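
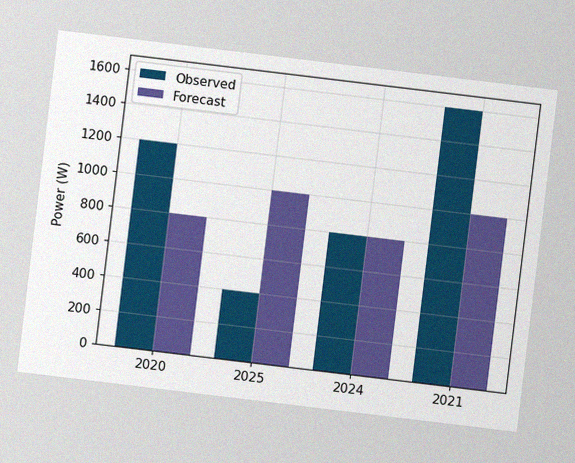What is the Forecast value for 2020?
The chart is tilted about 7° clockwise, with some photo noise. The Forecast bar at 2020 reaches 800W on the y-axis.

800W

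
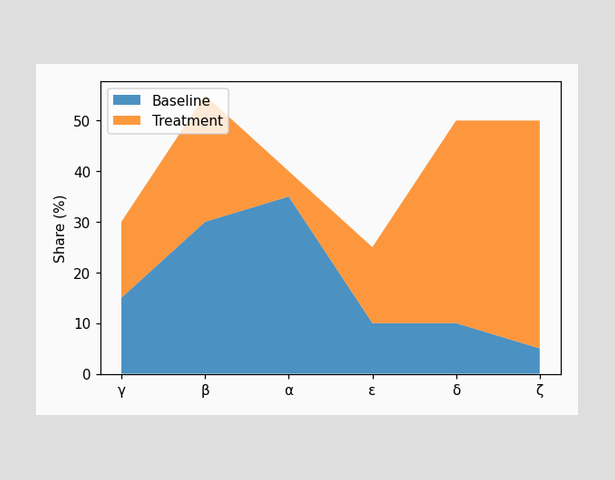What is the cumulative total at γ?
30%

The stacked total at γ reaches 30%.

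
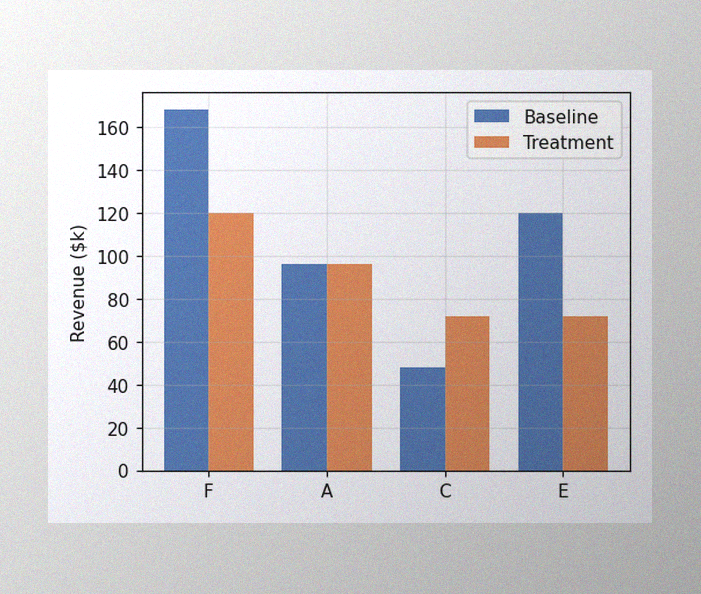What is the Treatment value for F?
$120k

The image has some photo noise and uneven lighting. The Treatment bar at F reaches $120k on the y-axis.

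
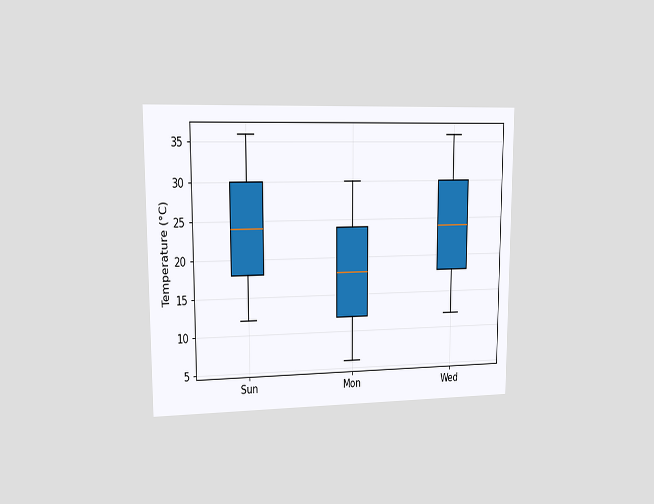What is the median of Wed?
24°C

The chart is viewed at a slight angle. The median line in the Wed box sits at 24°C.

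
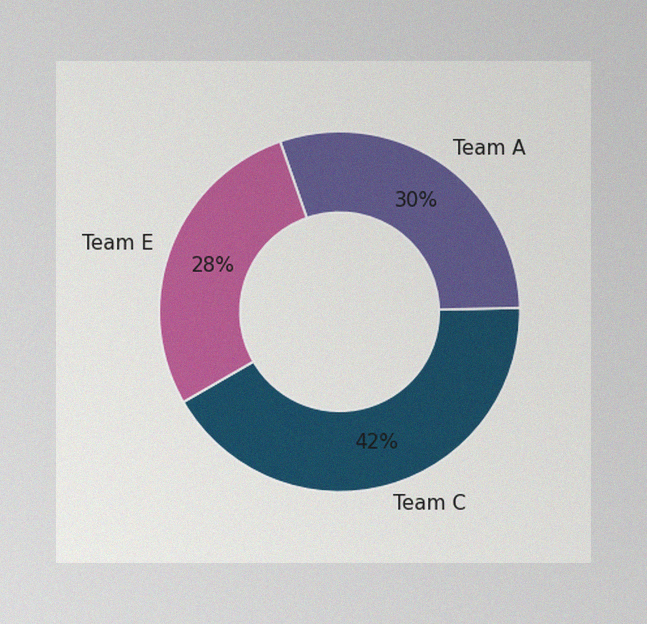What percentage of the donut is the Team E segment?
The image has some photo noise and uneven lighting. The Team E segment takes up 28% of the ring.

28%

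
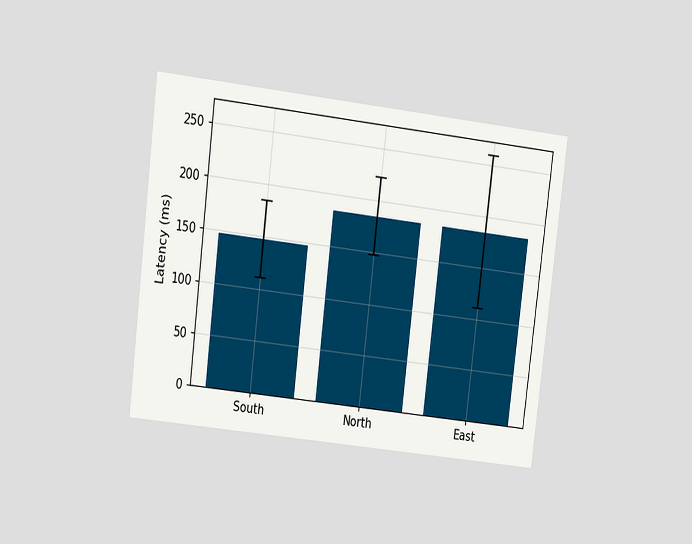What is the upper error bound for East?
259ms

The chart is tilted about 7° clockwise and viewed at a slight angle. The East bar's upper whisker reaches 259ms.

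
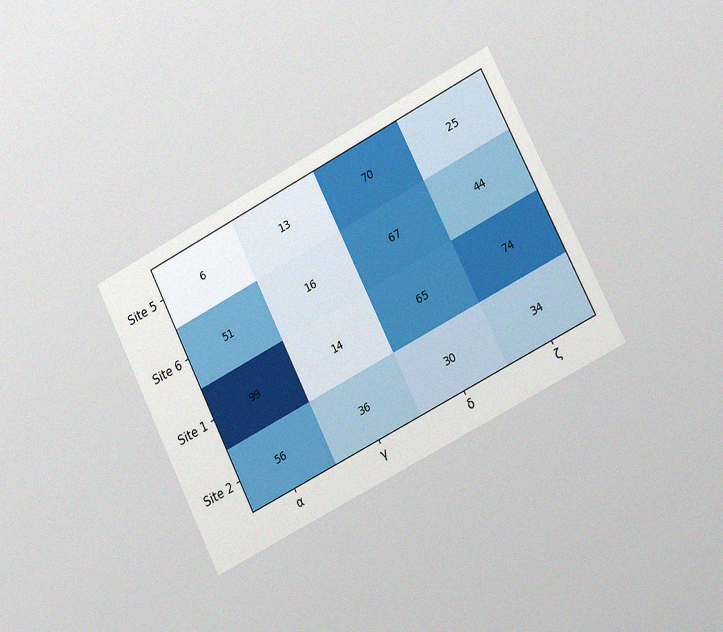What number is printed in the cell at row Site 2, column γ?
36

The chart is tilted about 27° counter-clockwise and viewed slightly from the right, with some photo noise. The (Site 2, γ) cell reads 36.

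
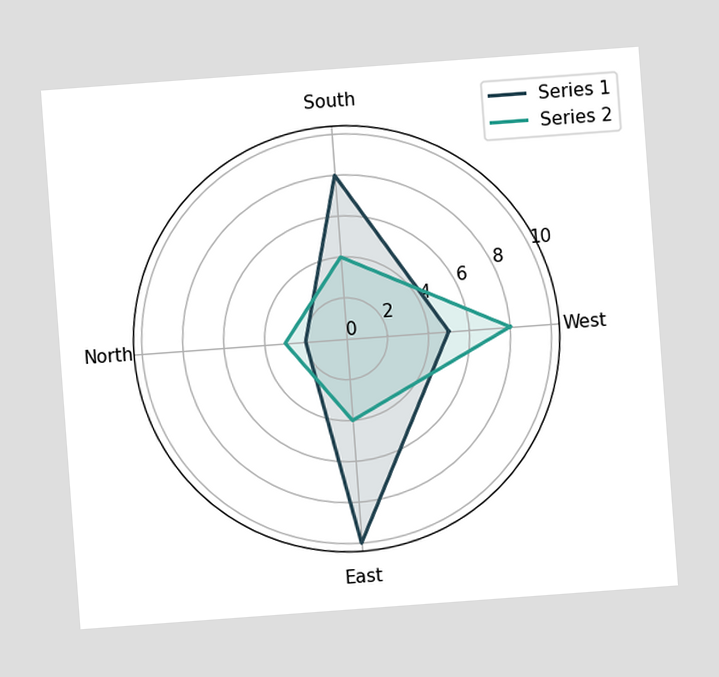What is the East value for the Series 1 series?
The chart is tilted about 4° counter-clockwise. On the East axis, Series 1 reaches 10.

10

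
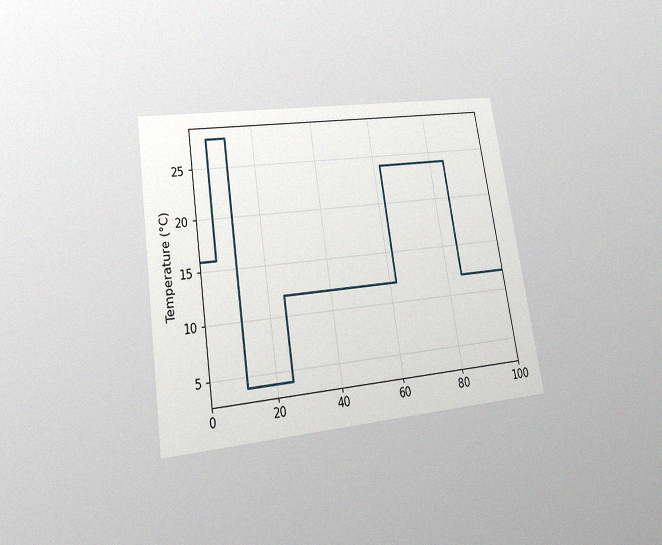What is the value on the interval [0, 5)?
16°C

The chart is tilted about 9° counter-clockwise and viewed at a slight angle, with some photo noise. On [0, 5) the step sits at 16°C.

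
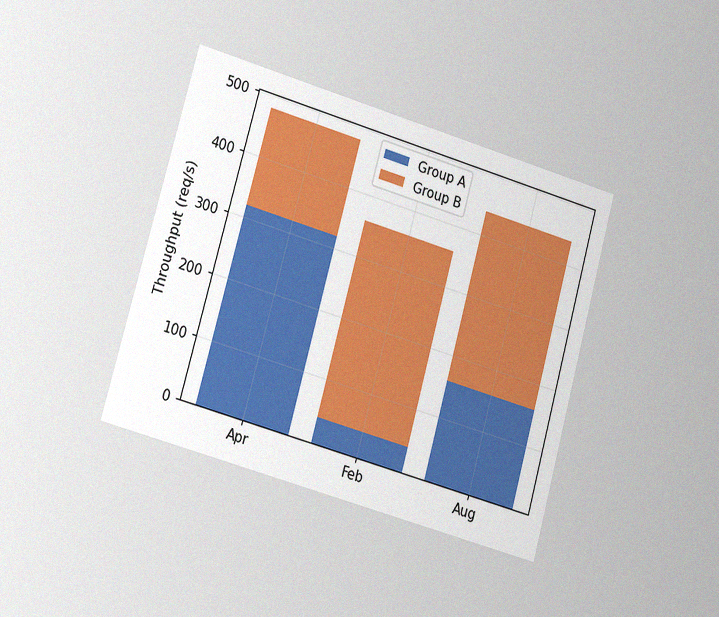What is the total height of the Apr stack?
480req/s

The chart is tilted about 16° clockwise and viewed slightly from the left, with some photo noise. The Apr stack's top reaches 480req/s on the y-axis.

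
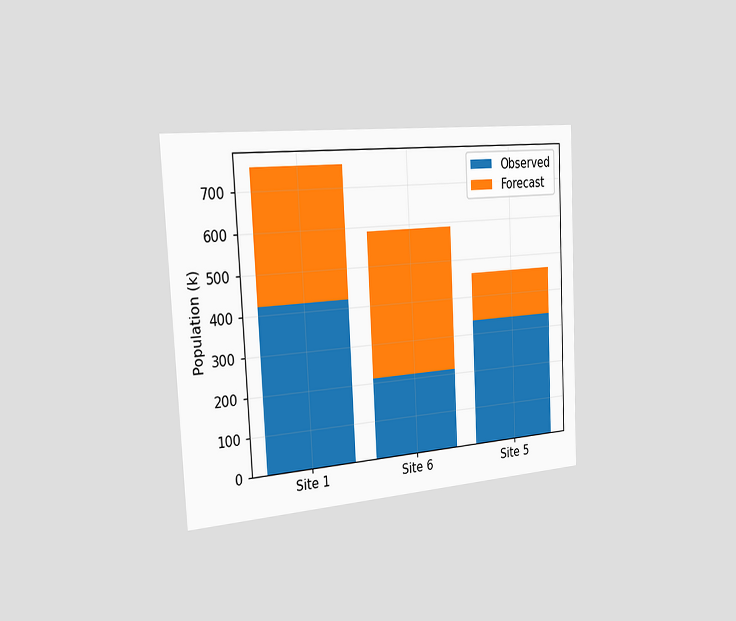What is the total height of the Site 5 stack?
The chart is tilted about 3° counter-clockwise and viewed slightly from the left. The Site 5 stack's top reaches 462k on the y-axis.

462k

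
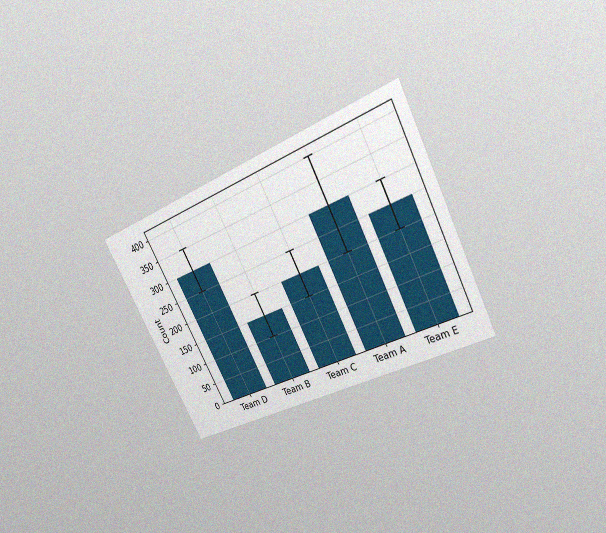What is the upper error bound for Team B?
200

The chart is tilted about 28° counter-clockwise and viewed slightly from above, with some photo noise. The Team B bar's upper whisker reaches 200.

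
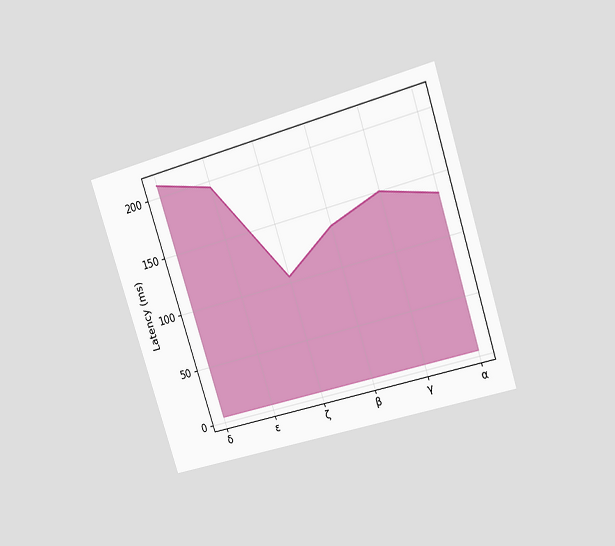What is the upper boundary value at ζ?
105ms

The chart is tilted about 18° counter-clockwise and viewed at a slight angle. At ζ the upper boundary is at 105ms.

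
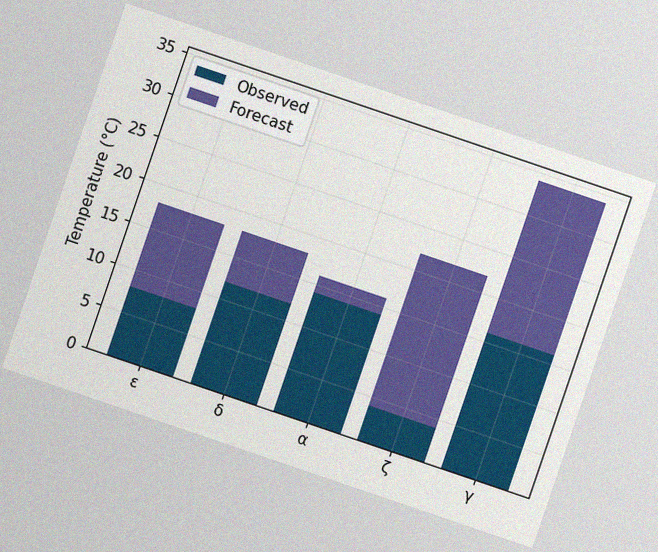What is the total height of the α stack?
The chart is tilted about 19° clockwise, with some photo noise. The α stack's top reaches 16°C on the y-axis.

16°C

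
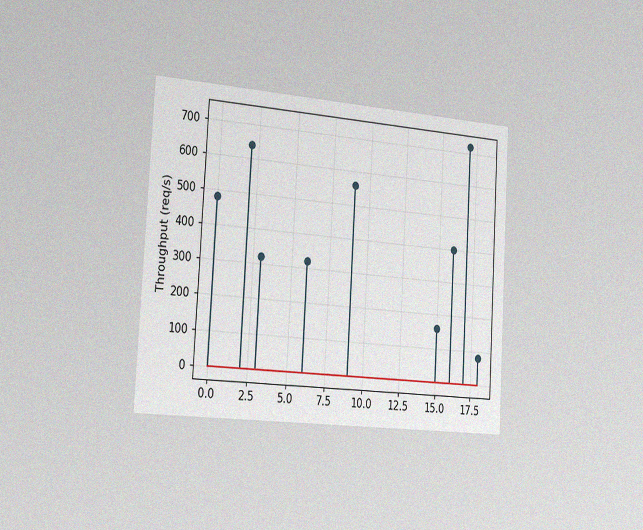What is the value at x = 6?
The chart is tilted about 3° clockwise and viewed slightly from the left, with some photo noise. The stem at x=6 reaches 320req/s.

320req/s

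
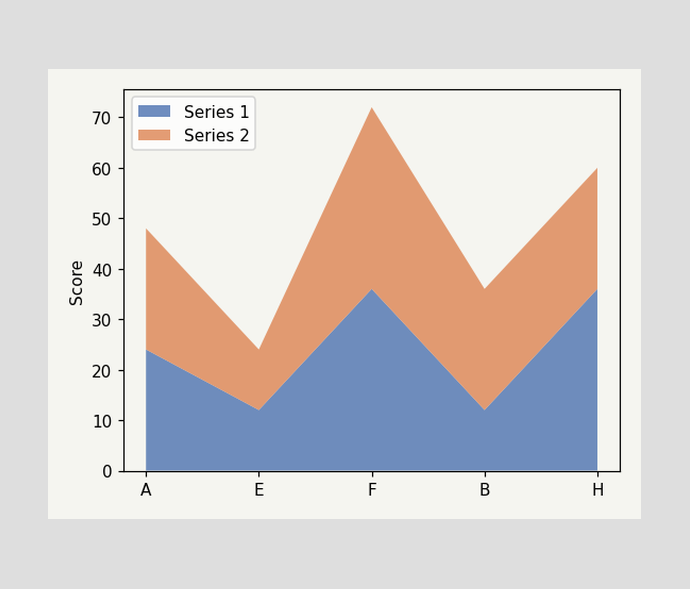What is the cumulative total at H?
60

The stacked total at H reaches 60.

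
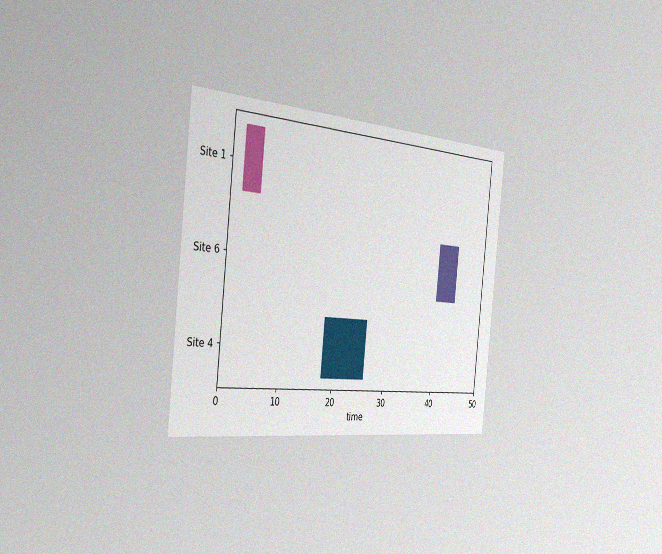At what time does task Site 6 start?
The chart is tilted about 6° clockwise and viewed slightly from the left, with some photo noise. The Site 6 bar begins at t=40.

40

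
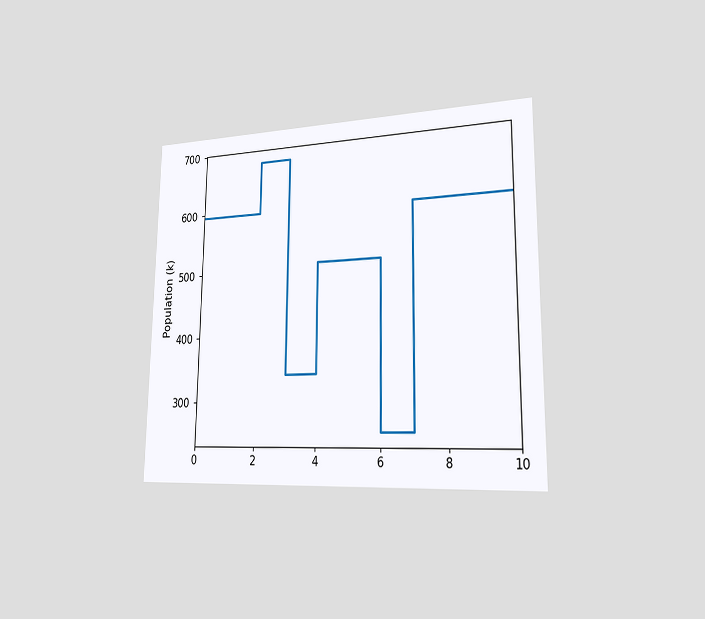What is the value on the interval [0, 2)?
The chart is viewed slightly from the right. On [0, 2) the step sits at 595k.

595k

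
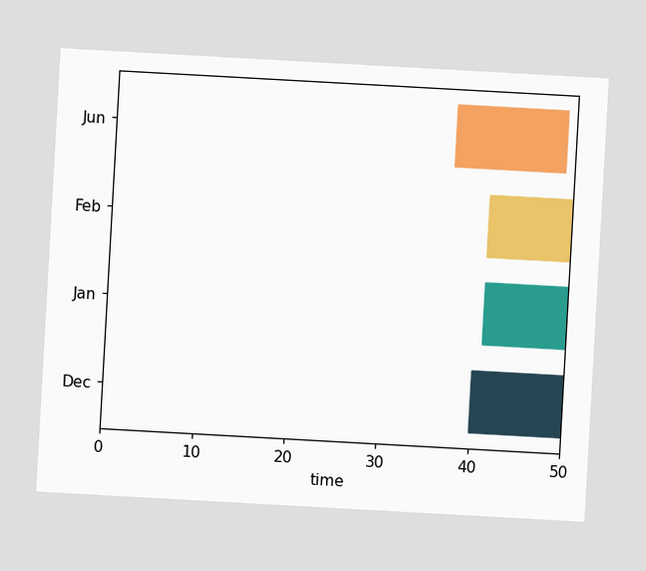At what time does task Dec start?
The chart is tilted about 3° clockwise. The Dec bar begins at t=40.

40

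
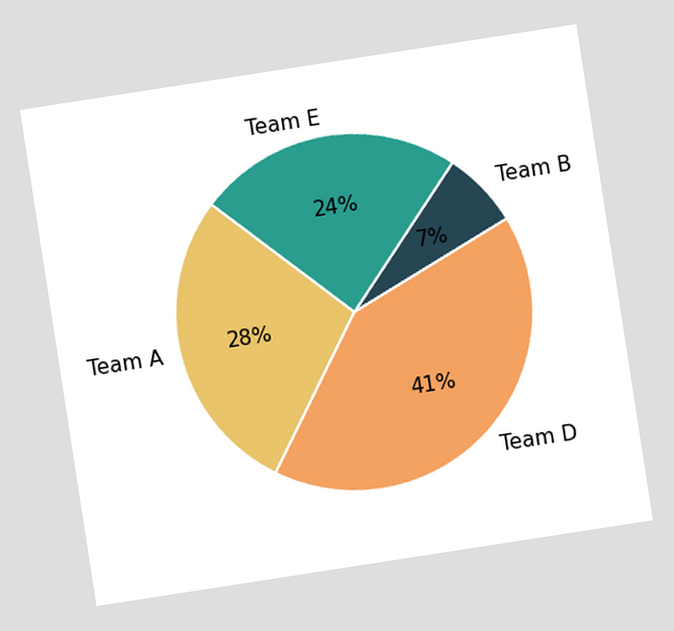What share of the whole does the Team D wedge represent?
The chart is tilted about 9° counter-clockwise. The Team D slice takes up 41% of the pie.

41%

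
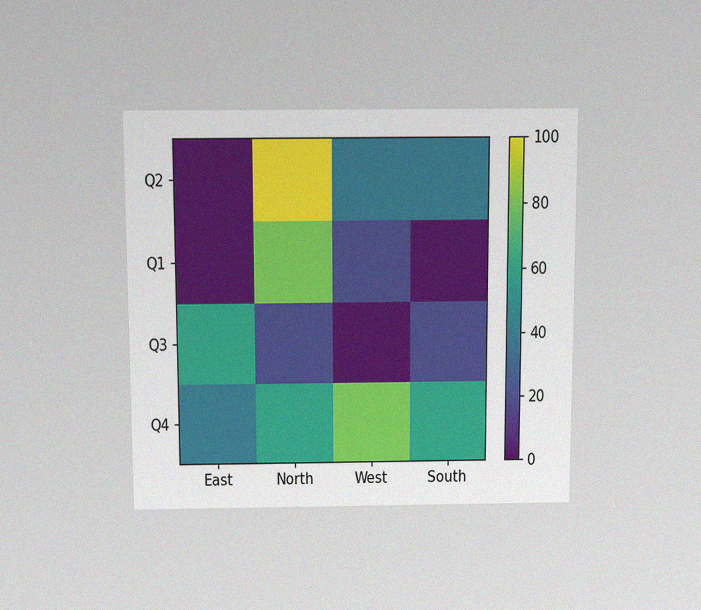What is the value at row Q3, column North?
20

The chart is viewed slightly from above, with some photo noise. Matching cell (Q3, North) against the colorbar gives 20.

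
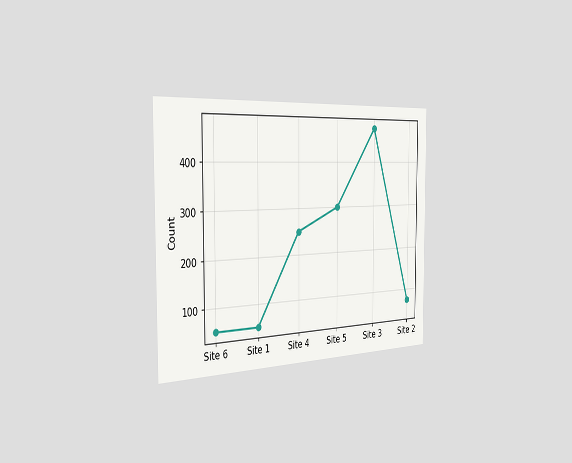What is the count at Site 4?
The chart is viewed slightly from the left. At Site 4, the line is at 250.

250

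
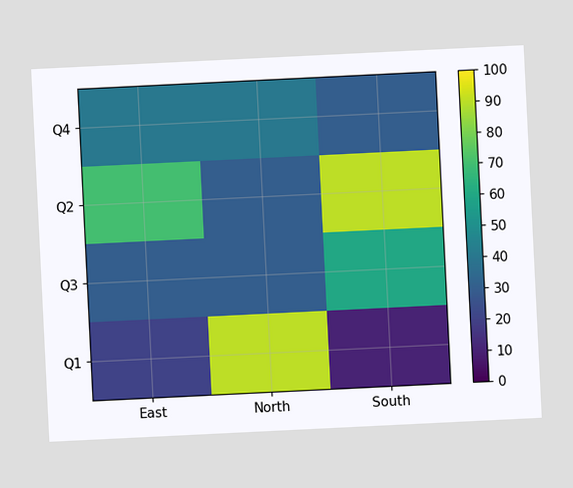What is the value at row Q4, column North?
The chart is tilted about 3° counter-clockwise. Matching cell (Q4, North) against the colorbar gives 40.

40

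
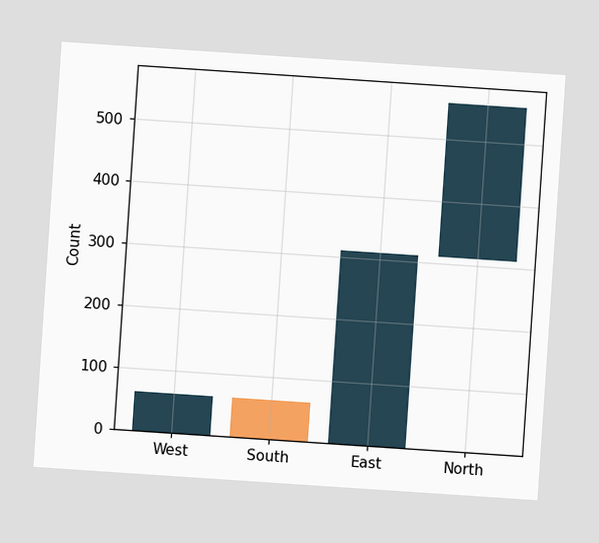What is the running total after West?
62

The chart is tilted about 4° clockwise. After West the running total reaches 62.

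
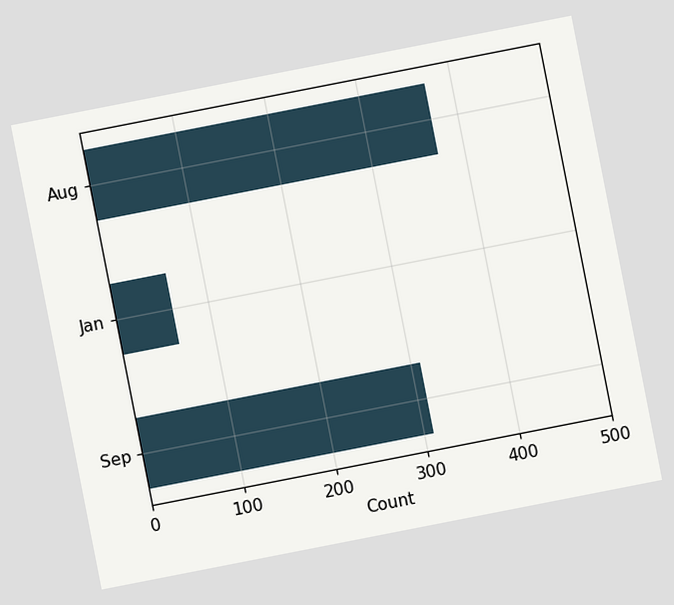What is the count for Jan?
62

The chart is tilted about 11° counter-clockwise. Reading along the chart's x-axis, the Jan bar reaches 62.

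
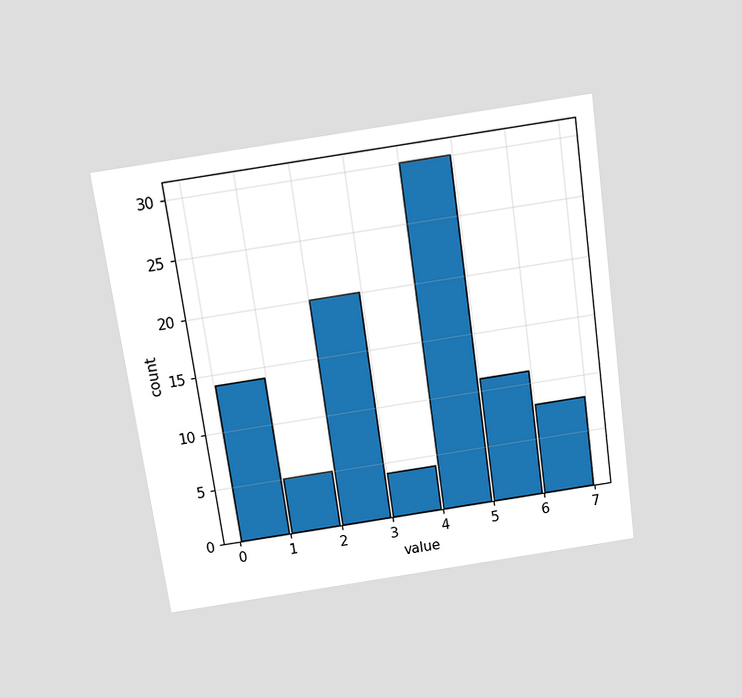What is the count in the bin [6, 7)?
8

The chart is tilted about 8° counter-clockwise and viewed slightly from above. The [6, 7) bin has height 8.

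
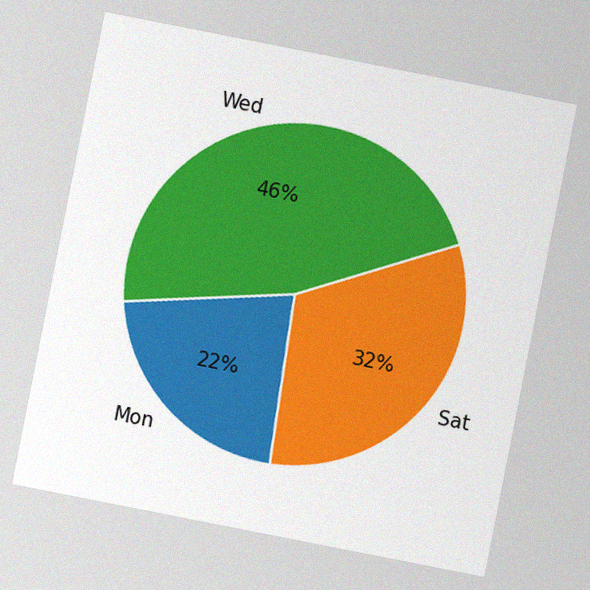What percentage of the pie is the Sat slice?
32%

The chart is tilted about 11° clockwise, with some photo noise. The Sat slice takes up 32% of the pie.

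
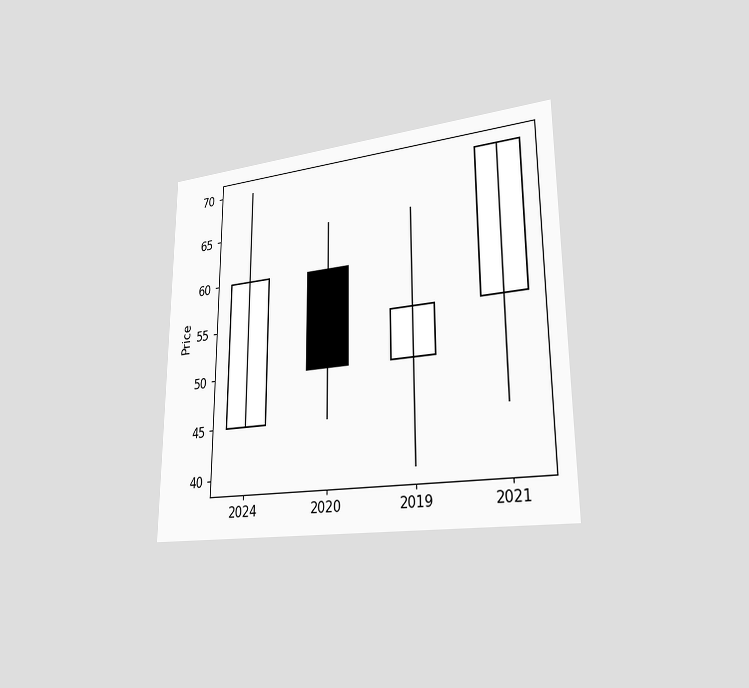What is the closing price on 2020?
The chart is viewed slightly from the right. The 2020 candle closes at 50.

50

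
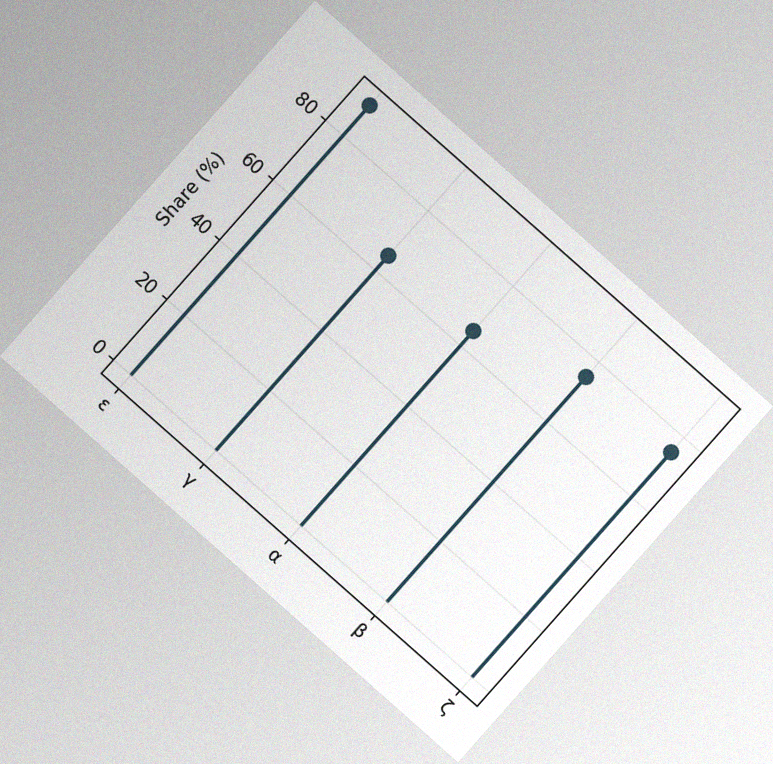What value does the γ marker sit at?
The chart is tilted about 42° clockwise, with some photo noise. The γ marker sits at 65%.

65%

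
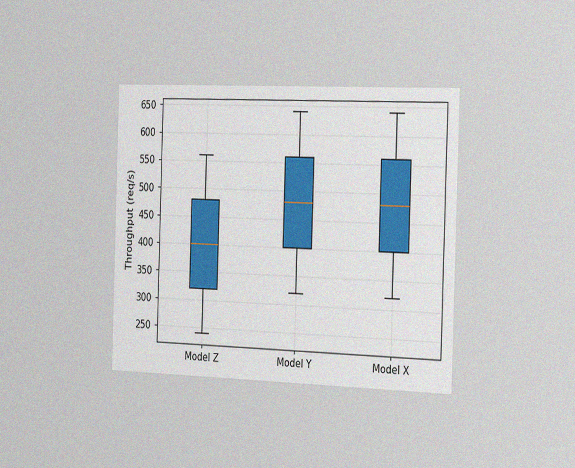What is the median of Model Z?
The chart is viewed slightly from the right, with some photo noise. The median line in the Model Z box sits at 400req/s.

400req/s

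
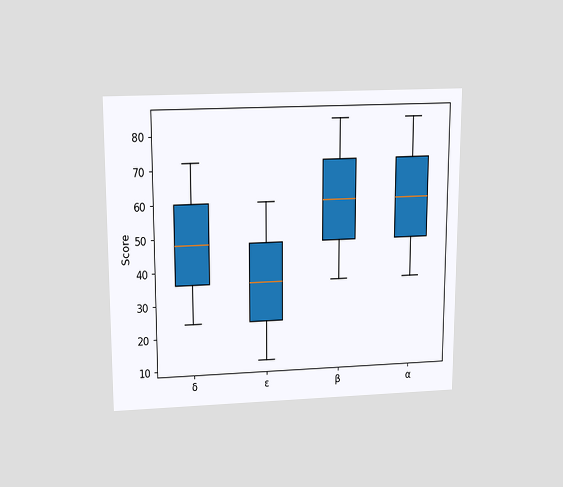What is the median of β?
The chart is viewed slightly from above. The median line in the β box sits at 60.

60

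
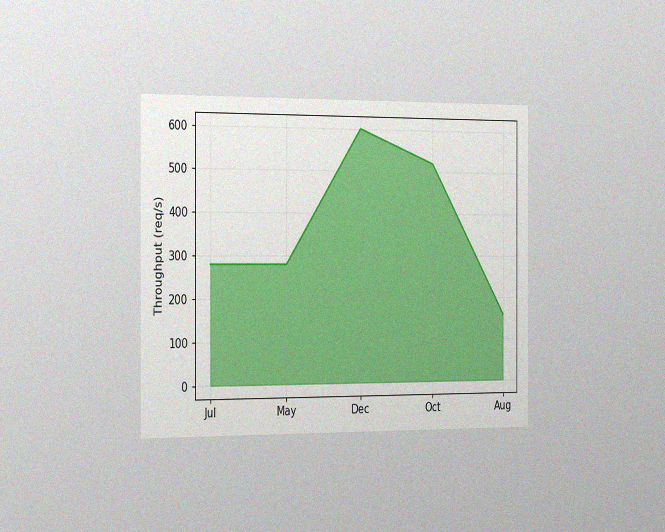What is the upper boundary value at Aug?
160req/s

The chart is viewed slightly from the left, with some photo noise. At Aug the upper boundary is at 160req/s.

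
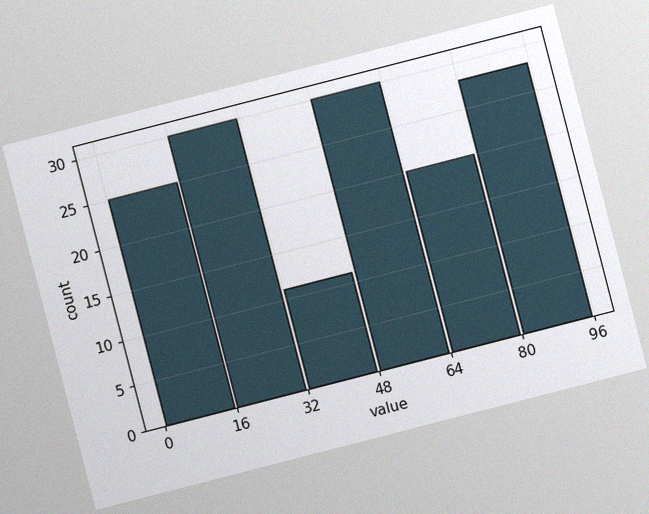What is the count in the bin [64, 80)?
The chart is tilted about 14° counter-clockwise, with some photo noise. The [64, 80) bin has height 20.

20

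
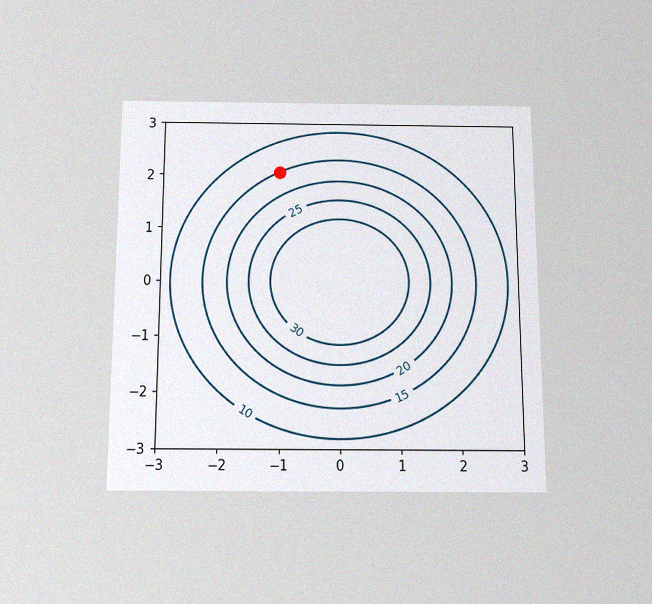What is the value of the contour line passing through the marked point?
15

The chart is viewed slightly from below, with some photo noise. The marked point sits on the contour labelled 15.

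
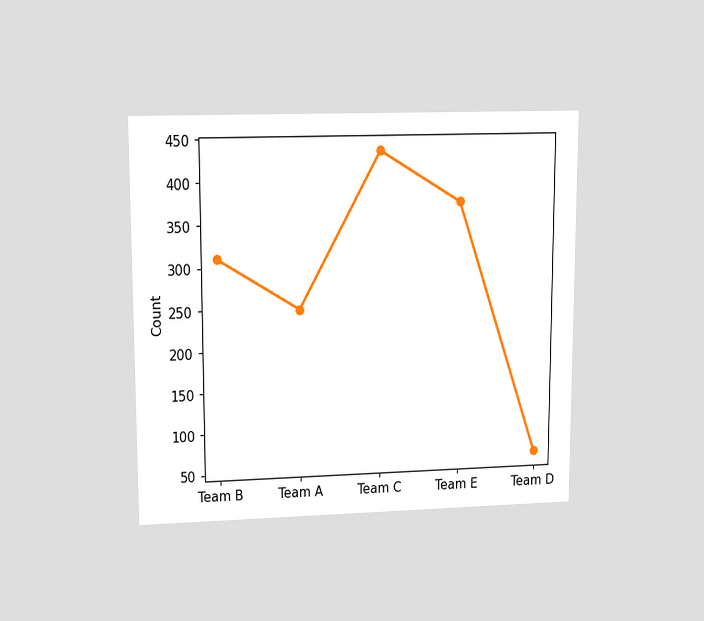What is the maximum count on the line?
434

The chart is viewed at a slight angle. The highest point is at Team C, and reading across to the y-axis gives 434.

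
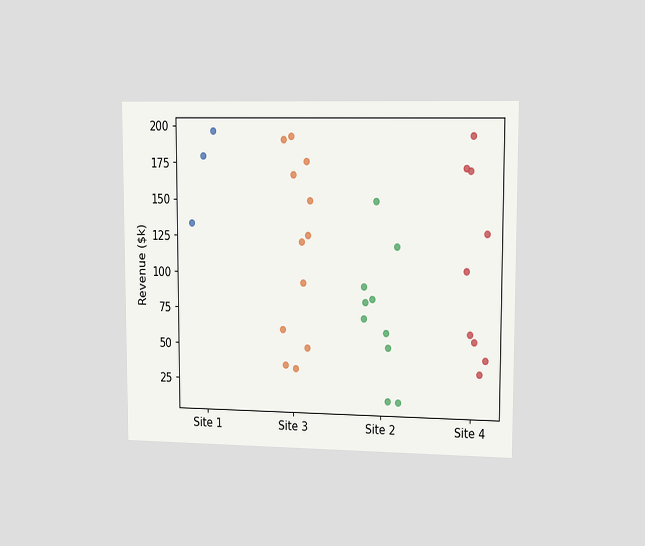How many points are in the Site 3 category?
The chart is viewed slightly from the right. Counting the markers in the Site 3 column gives 12.

12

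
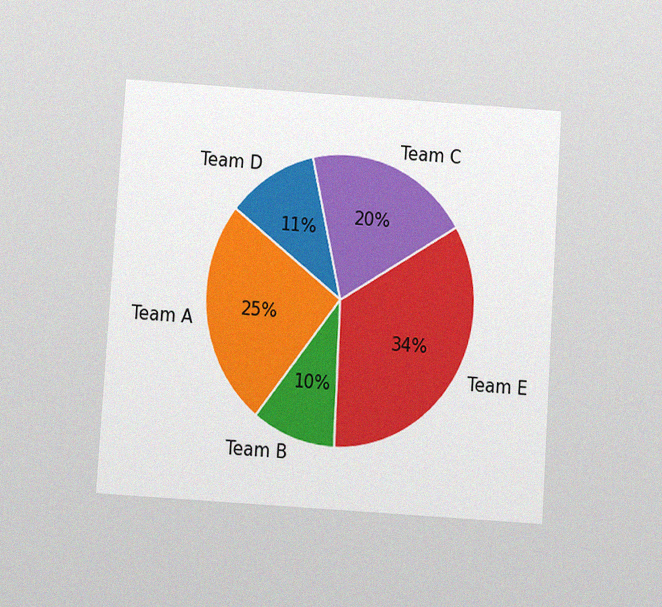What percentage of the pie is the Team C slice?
20%

The chart is tilted about 4° clockwise and viewed at a slight angle, with some photo noise. The Team C slice takes up 20% of the pie.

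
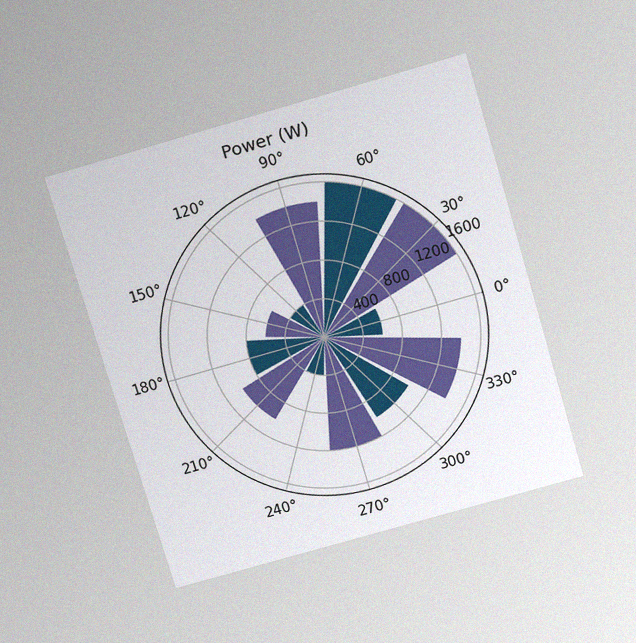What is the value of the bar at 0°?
The chart is tilted about 16° counter-clockwise and viewed slightly from above, with some photo noise. The bar at 0° reaches 600W on the radial axis.

600W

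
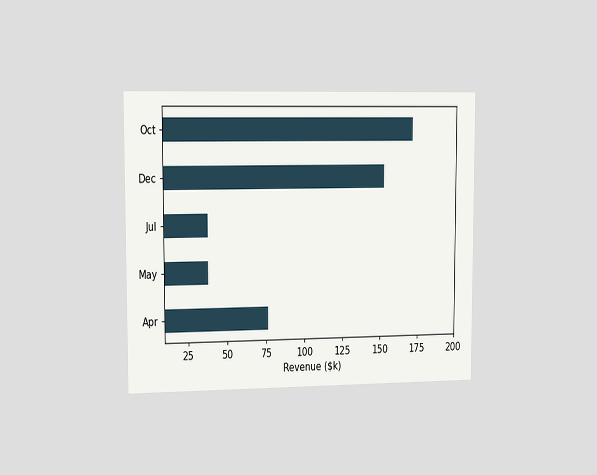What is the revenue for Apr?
The chart is viewed slightly from the left. Reading along the chart's x-axis, the Apr bar reaches $76k.

$76k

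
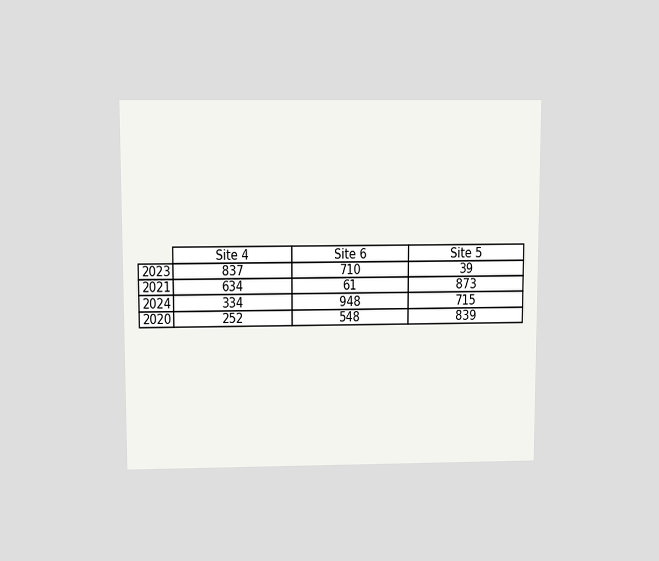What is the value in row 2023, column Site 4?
The chart is viewed slightly from above. The (2023, Site 4) cell reads 837.

837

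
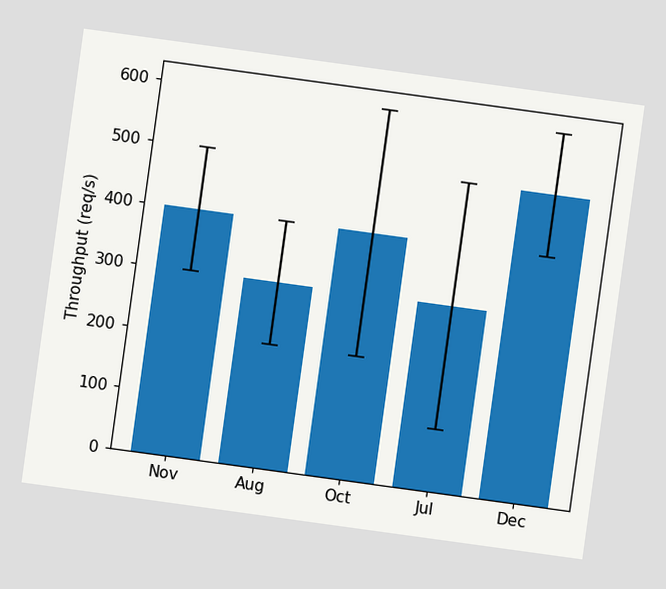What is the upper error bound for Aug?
400req/s

The chart is tilted about 8° clockwise. The Aug bar's upper whisker reaches 400req/s.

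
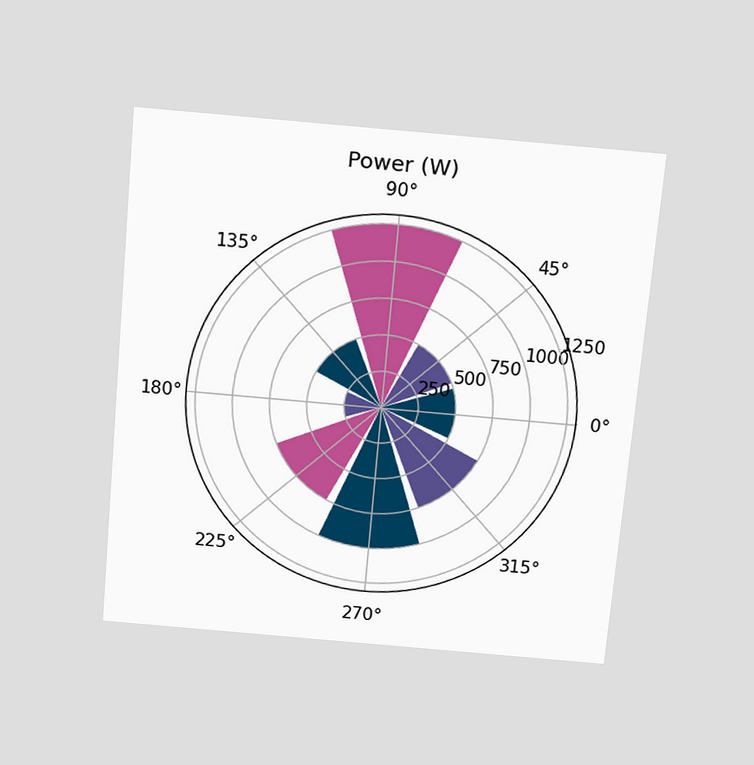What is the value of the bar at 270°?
The chart is tilted about 5° clockwise and viewed slightly from above. The bar at 270° reaches 1000W on the radial axis.

1000W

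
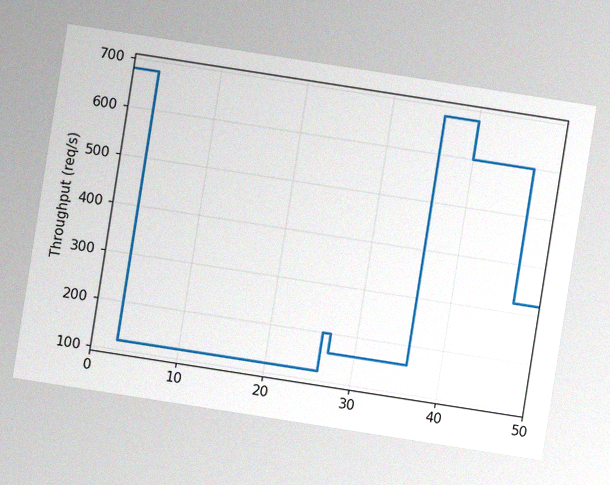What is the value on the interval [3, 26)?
120req/s

The chart is tilted about 9° clockwise, with some photo noise. On [3, 26) the step sits at 120req/s.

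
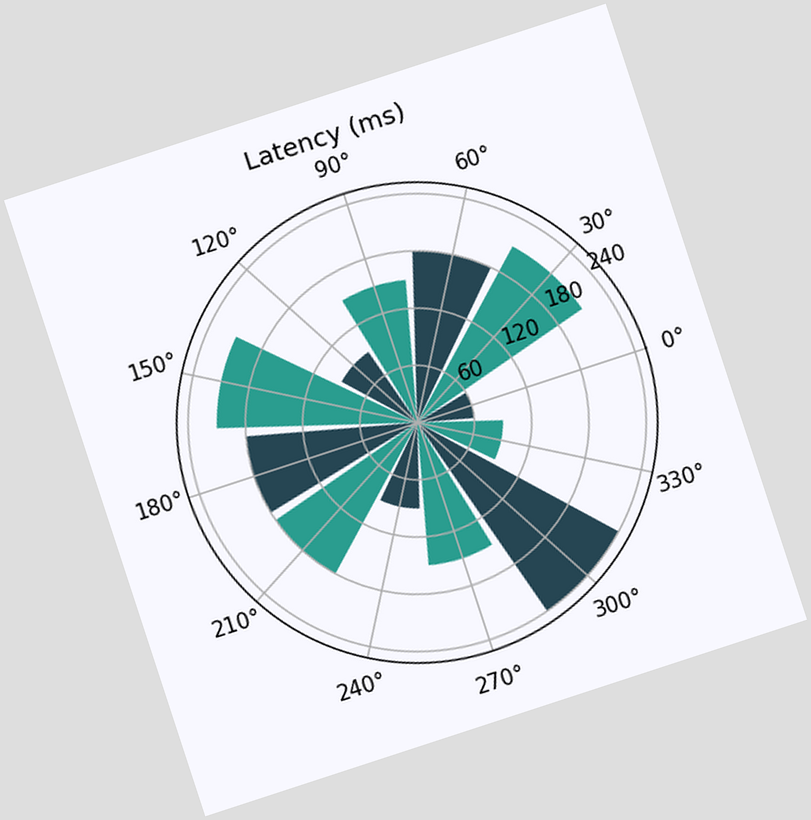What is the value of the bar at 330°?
90ms

The chart is tilted about 18° counter-clockwise. The bar at 330° reaches 90ms on the radial axis.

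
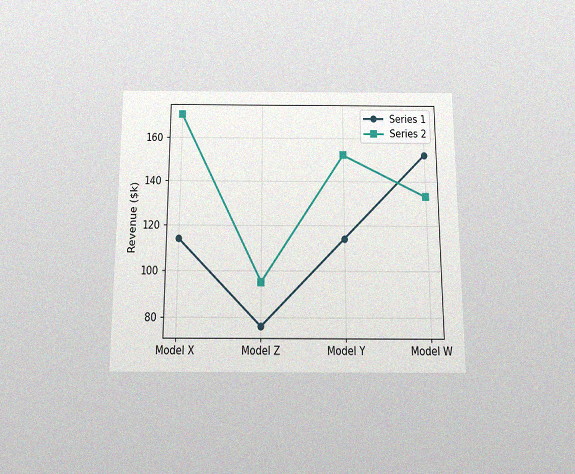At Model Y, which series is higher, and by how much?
The chart is viewed slightly from below, with some photo noise. At Model Y, Series 2 sits above the other line by $38k.

Series 2, by $38k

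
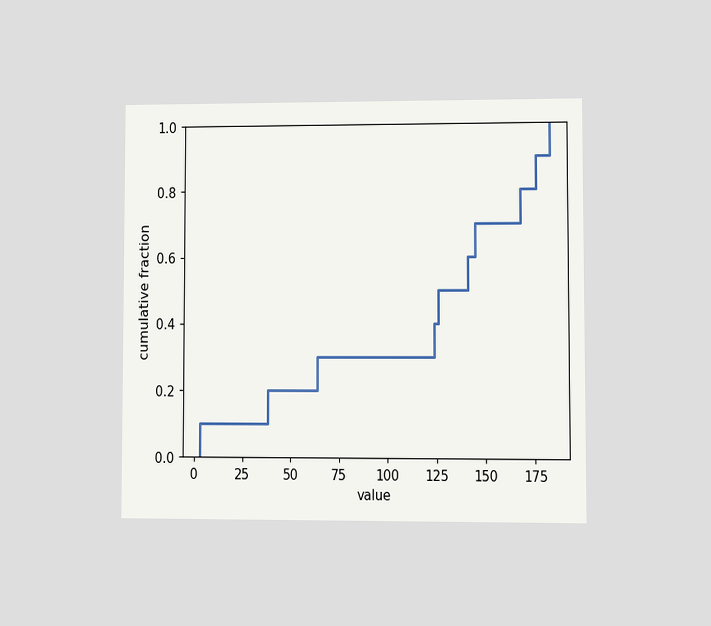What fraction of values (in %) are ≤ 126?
50%

The chart is viewed at a slight angle. At x=126 the ECDF step is at 50%.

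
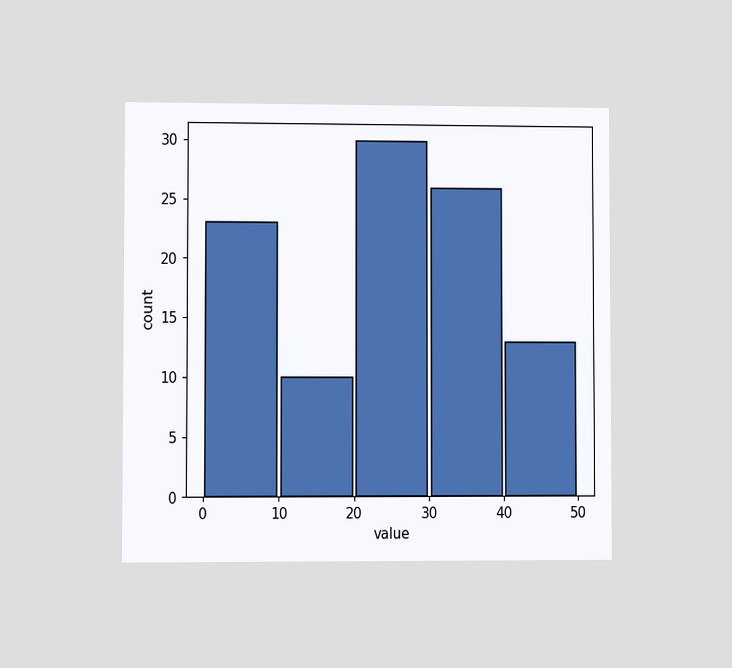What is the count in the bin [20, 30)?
30

The chart is viewed at a slight angle. The [20, 30) bin has height 30.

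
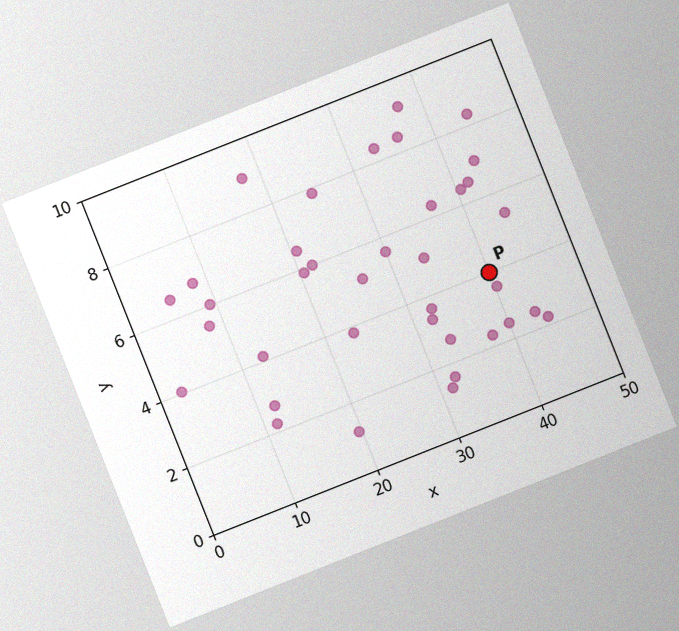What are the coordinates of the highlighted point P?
(40, 4)

The chart is tilted about 22° counter-clockwise, with some photo noise. Following the gridlines from P to each axis, P sits at (40, 4).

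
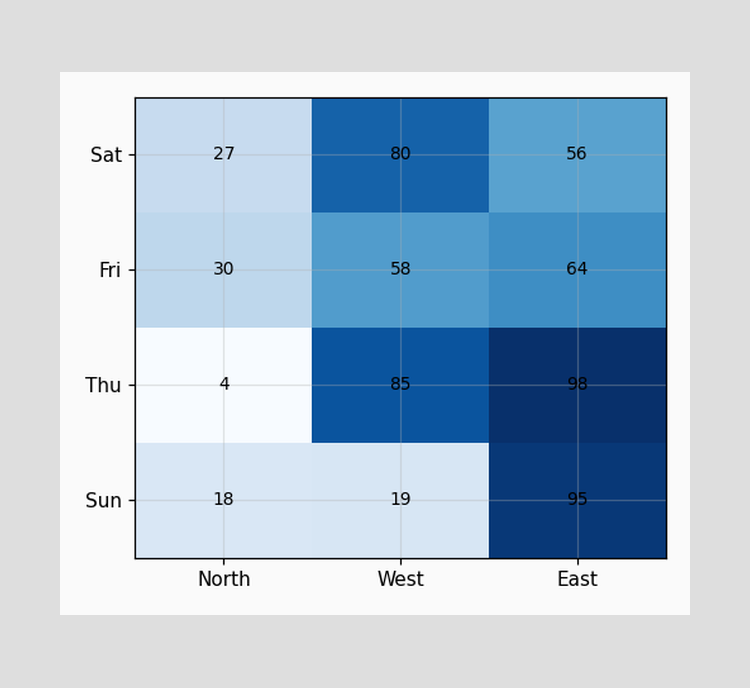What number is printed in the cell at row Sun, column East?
The (Sun, East) cell reads 95.

95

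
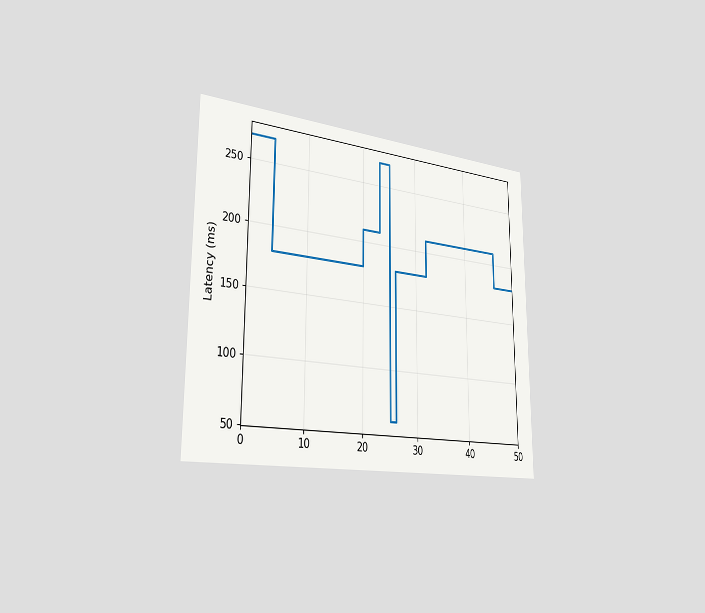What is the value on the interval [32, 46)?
210ms

The chart is viewed slightly from the left. On [32, 46) the step sits at 210ms.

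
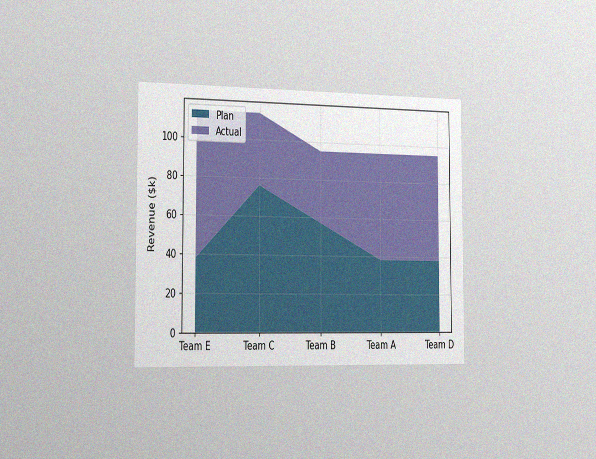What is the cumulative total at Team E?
The chart is viewed slightly from the left, with some photo noise. The stacked total at Team E reaches $114k.

$114k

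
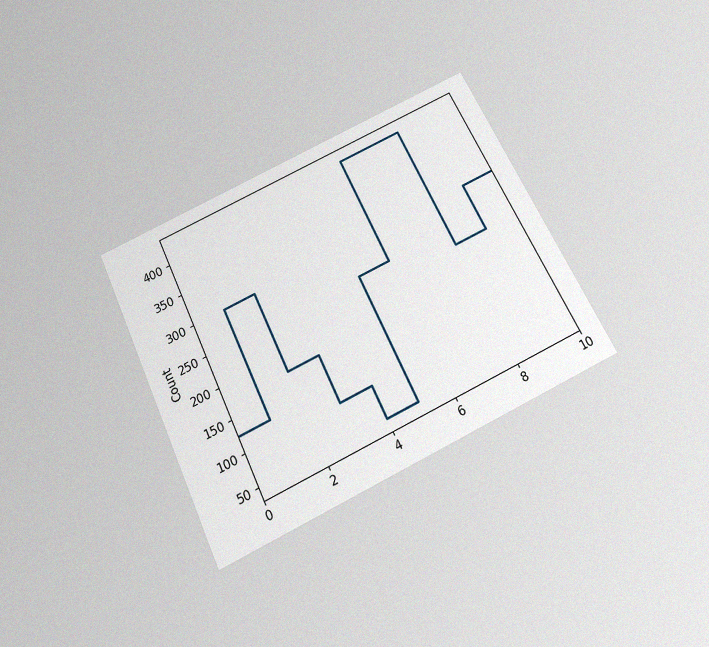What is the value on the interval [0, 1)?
The chart is tilted about 26° counter-clockwise and viewed slightly from below, with some photo noise. On [0, 1) the step sits at 125.

125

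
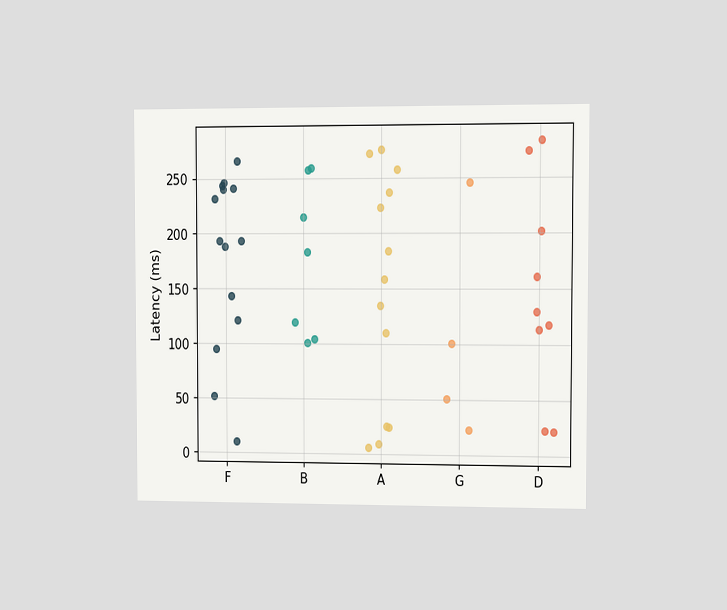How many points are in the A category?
13

The chart is viewed at a slight angle. Counting the markers in the A column gives 13.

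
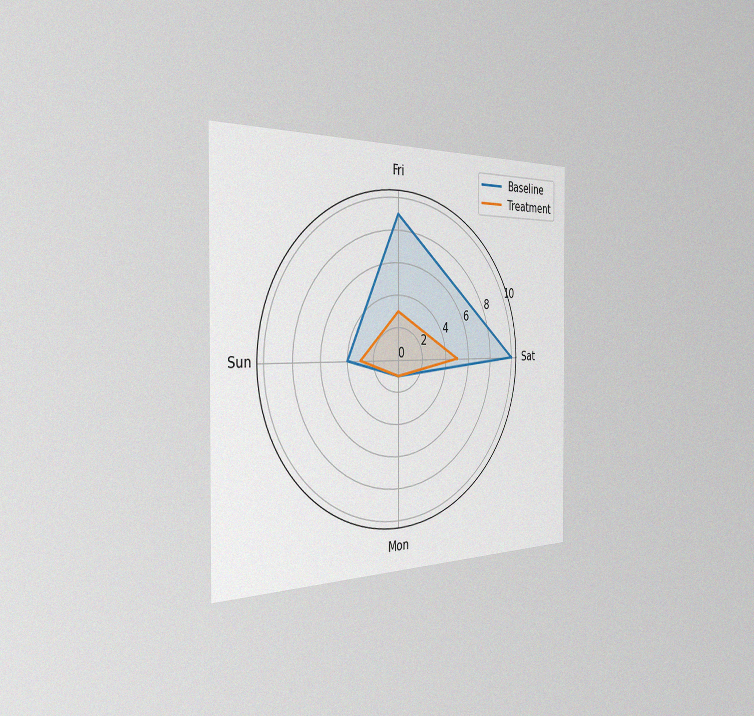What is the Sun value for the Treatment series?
3

The chart is viewed slightly from the left, with some photo noise. On the Sun axis, Treatment reaches 3.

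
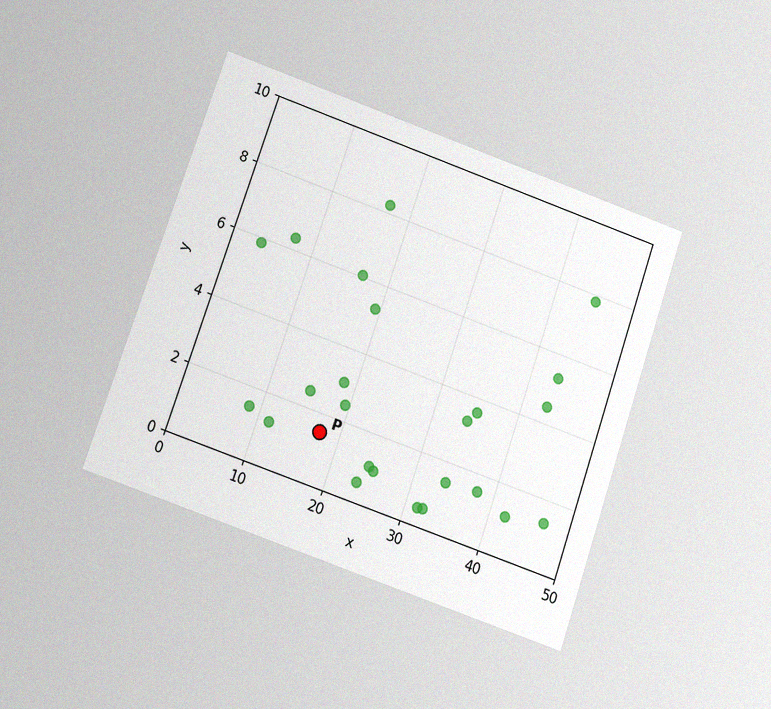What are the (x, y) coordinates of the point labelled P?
(17.5, 1.5)

The chart is tilted about 19° clockwise and viewed slightly from below, with some photo noise. Following the gridlines from P to each axis, P sits at (17.5, 1.5).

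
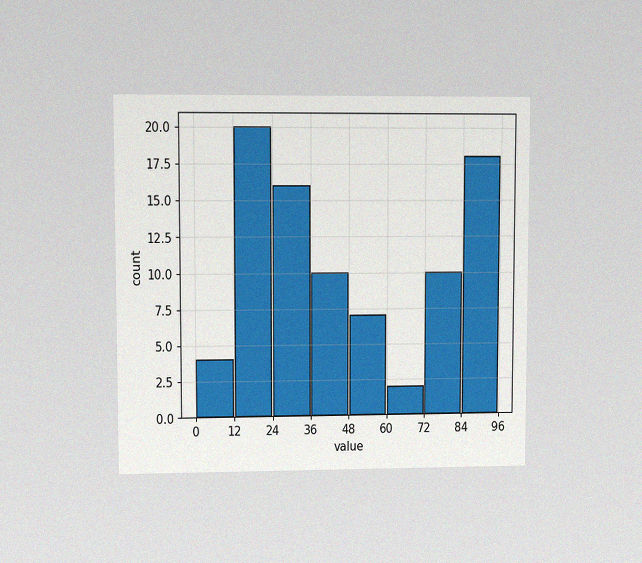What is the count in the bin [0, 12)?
The chart is viewed at a slight angle, with some photo noise. The [0, 12) bin has height 4.

4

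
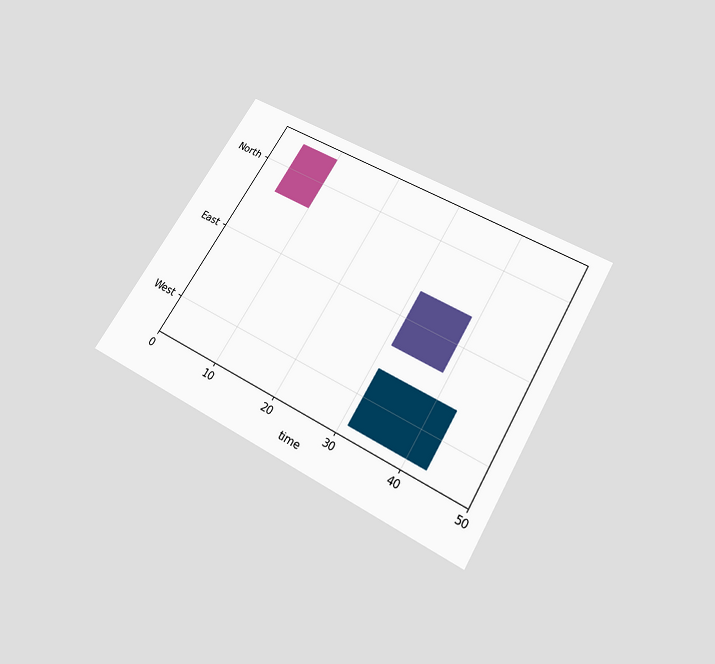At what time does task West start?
31

The chart is tilted about 30° clockwise and viewed slightly from below. The West bar begins at t=31.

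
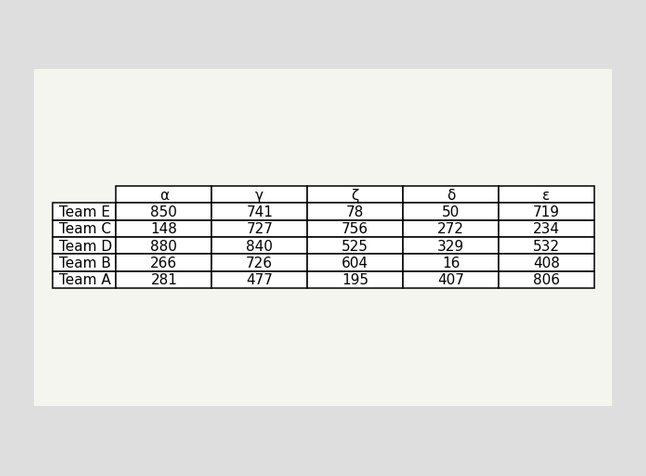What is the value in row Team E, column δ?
The (Team E, δ) cell reads 50.

50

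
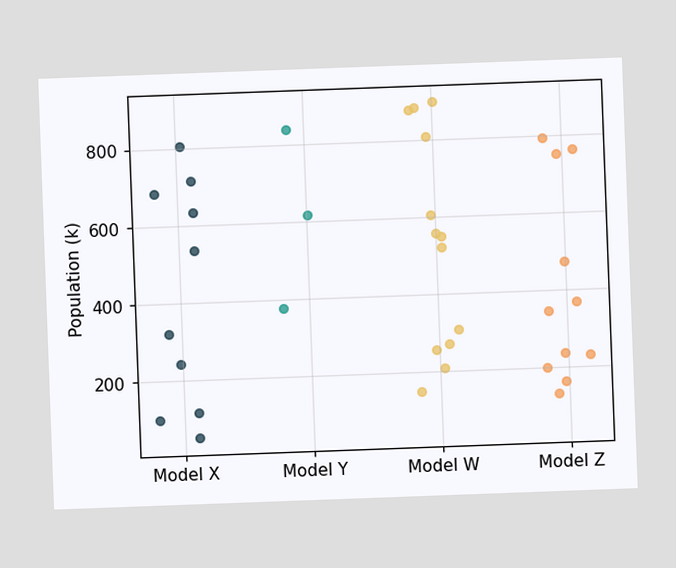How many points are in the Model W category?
13

The chart is tilted about 2° counter-clockwise. Counting the markers in the Model W column gives 13.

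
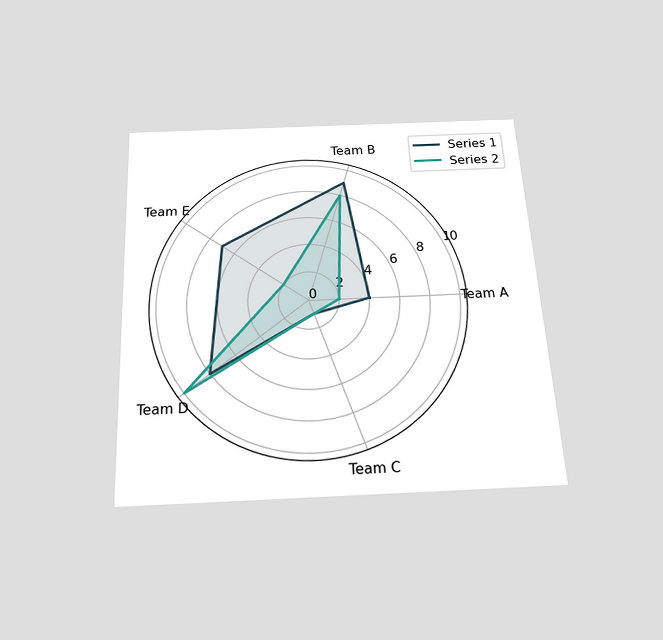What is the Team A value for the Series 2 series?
The chart is tilted about 3° counter-clockwise and viewed slightly from below. On the Team A axis, Series 2 reaches 2.

2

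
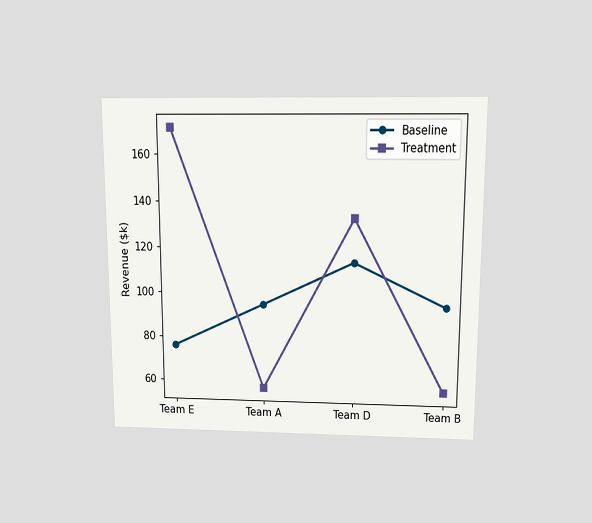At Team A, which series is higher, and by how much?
Baseline, by $38k

The chart is viewed slightly from above. At Team A, Baseline sits above the other line by $38k.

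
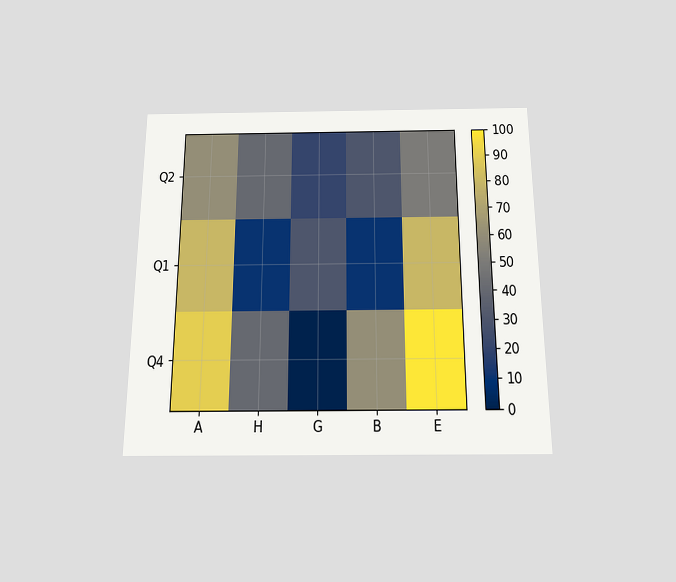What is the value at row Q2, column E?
50

The chart is viewed slightly from below. Matching cell (Q2, E) against the colorbar gives 50.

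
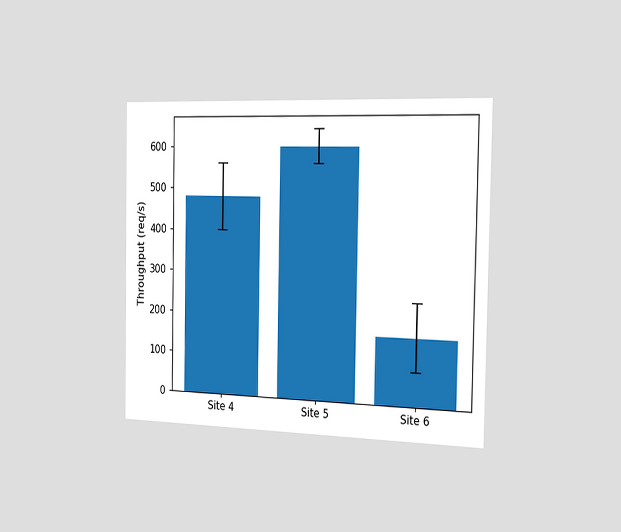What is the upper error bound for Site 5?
The chart is viewed slightly from the right. The Site 5 bar's upper whisker reaches 640req/s.

640req/s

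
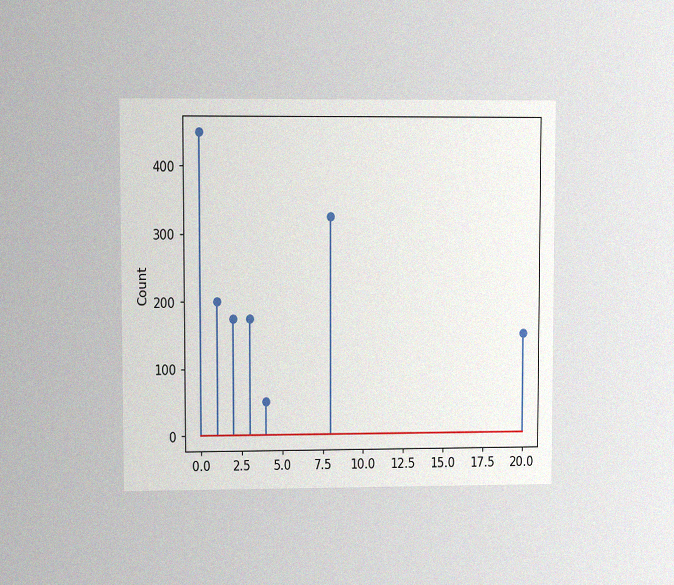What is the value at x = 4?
50

The chart is viewed at a slight angle, with some photo noise. The stem at x=4 reaches 50.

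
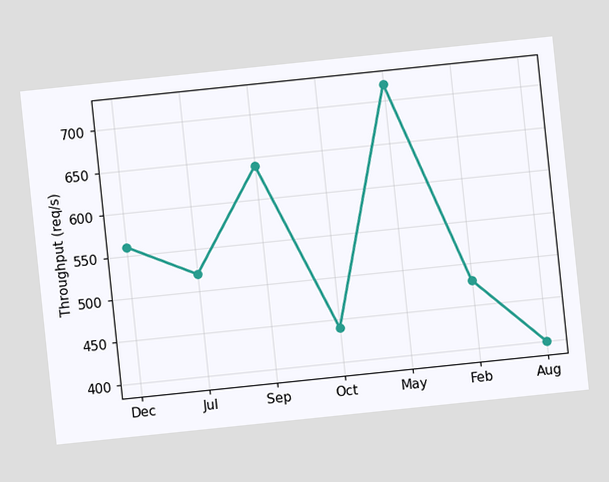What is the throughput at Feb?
480req/s

The chart is tilted about 6° counter-clockwise. At Feb, the line is at 480req/s.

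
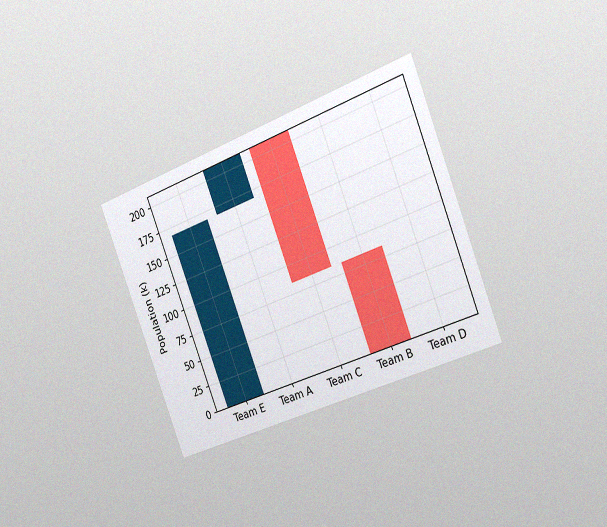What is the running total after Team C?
84k

The chart is tilted about 21° counter-clockwise and viewed slightly from the right, with some photo noise. After Team C the running total reaches 84k.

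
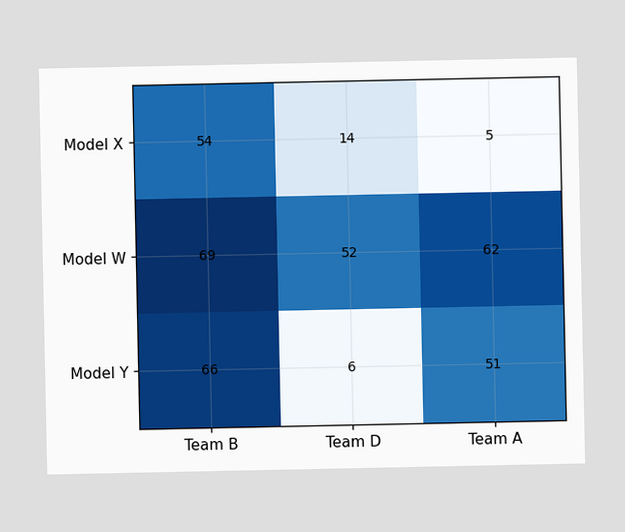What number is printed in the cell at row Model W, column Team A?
The (Model W, Team A) cell reads 62.

62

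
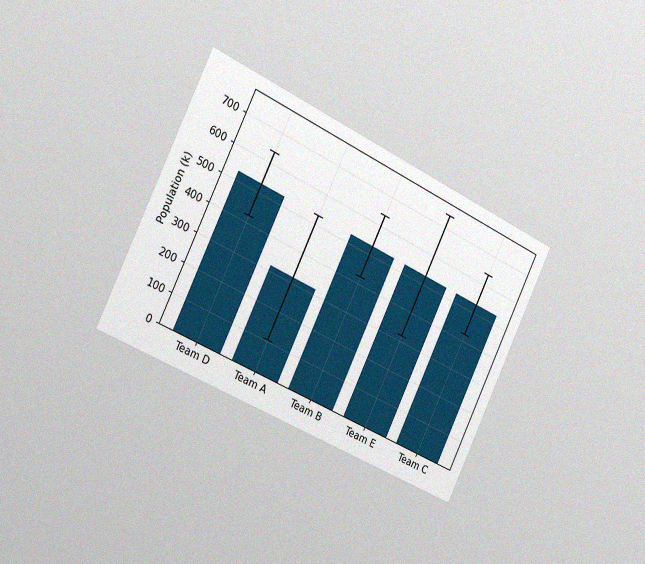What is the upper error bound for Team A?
The chart is tilted about 25° clockwise and viewed slightly from the left, with some photo noise. The Team A bar's upper whisker reaches 530k.

530k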